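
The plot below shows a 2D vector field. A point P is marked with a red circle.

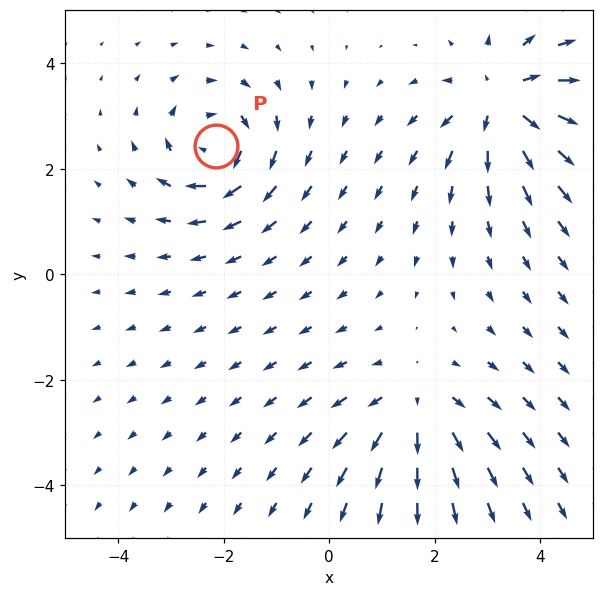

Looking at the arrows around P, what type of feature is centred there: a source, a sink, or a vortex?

vortex

At P (-2.2, 2.4) the arrows circulate clockwise. Divergence ≈0, curl about -4 — near-zero divergence with nonzero curl is a vortex.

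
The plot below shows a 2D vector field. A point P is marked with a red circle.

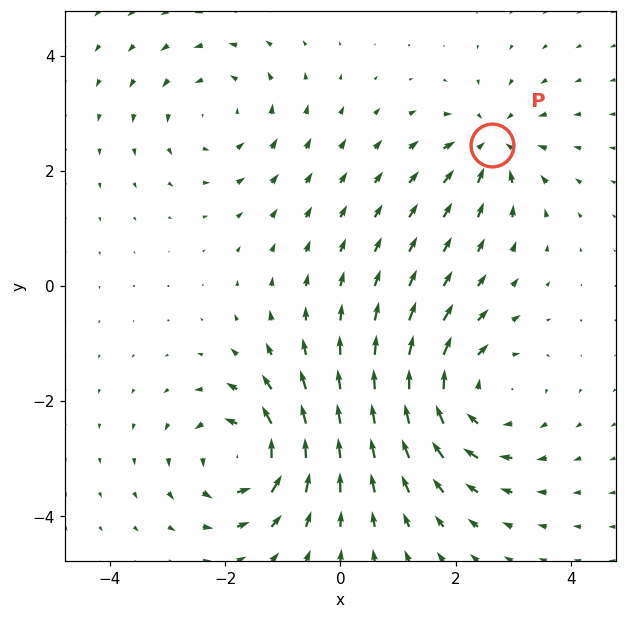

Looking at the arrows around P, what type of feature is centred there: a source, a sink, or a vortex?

At P (2.6, 2.4) the arrows converge inward. Divergence about -4, curl ≈0 — negative divergence with near-zero curl is a sink.

sink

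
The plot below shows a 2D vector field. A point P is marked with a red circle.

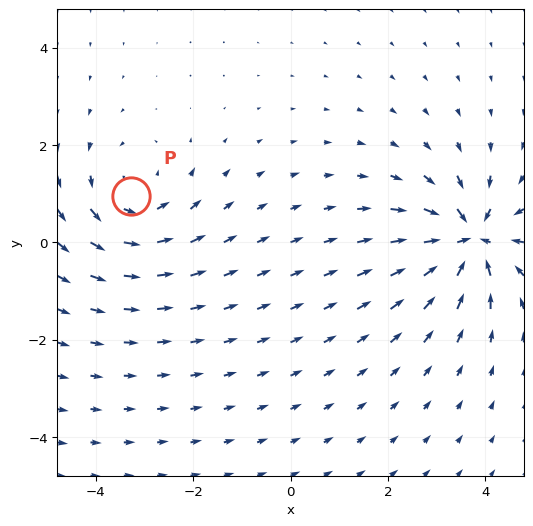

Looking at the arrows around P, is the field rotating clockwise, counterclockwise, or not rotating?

Near P at (-3.3, 1.0) the arrows circulate counterclockwise. The curl (z-component) there is about +3; positive curl means counterclockwise rotation.

counterclockwise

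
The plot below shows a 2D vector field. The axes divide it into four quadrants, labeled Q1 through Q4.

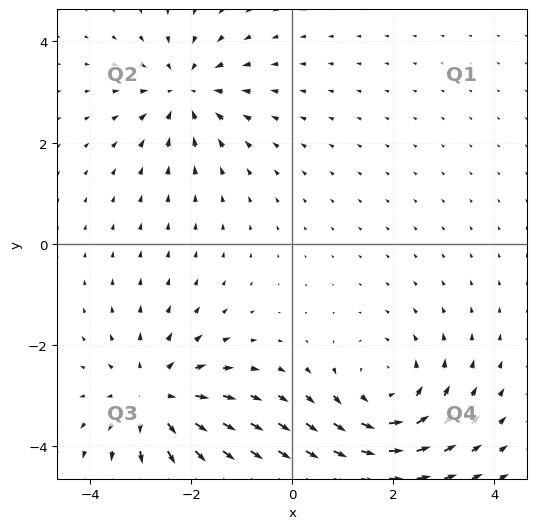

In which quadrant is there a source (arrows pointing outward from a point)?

Q3

The source sits at approximately (-2.7, -3.1), which lies in quadrant Q3. The divergence there is about +4, positive as expected for a source.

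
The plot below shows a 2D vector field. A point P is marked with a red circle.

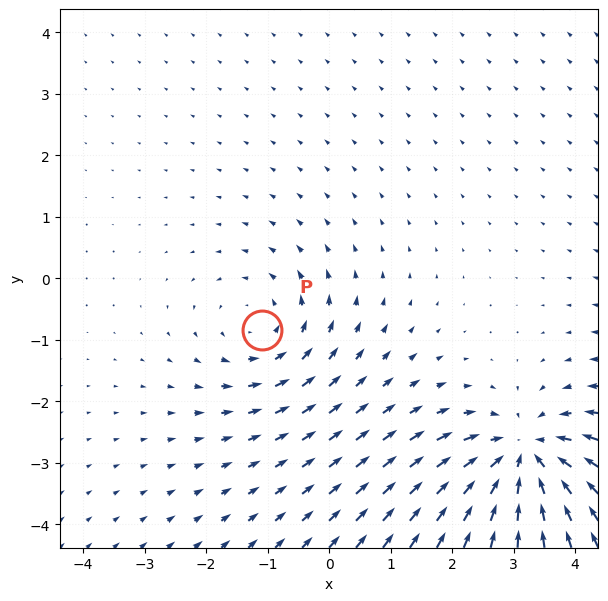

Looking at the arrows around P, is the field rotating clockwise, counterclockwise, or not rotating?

counterclockwise

Near P at (-1.1, -0.8) the arrows circulate counterclockwise. The curl (z-component) there is about +3; positive curl means counterclockwise rotation.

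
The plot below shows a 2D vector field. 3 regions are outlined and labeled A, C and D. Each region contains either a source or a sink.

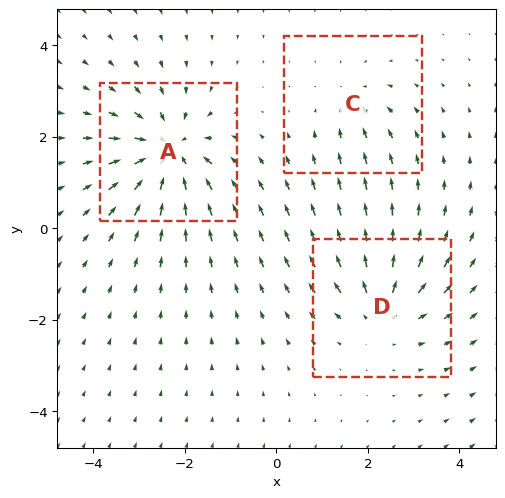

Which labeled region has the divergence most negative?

A

Divergence at each region's feature centre — A: about -5, C: about -2, D: about +3. Region A is most negative.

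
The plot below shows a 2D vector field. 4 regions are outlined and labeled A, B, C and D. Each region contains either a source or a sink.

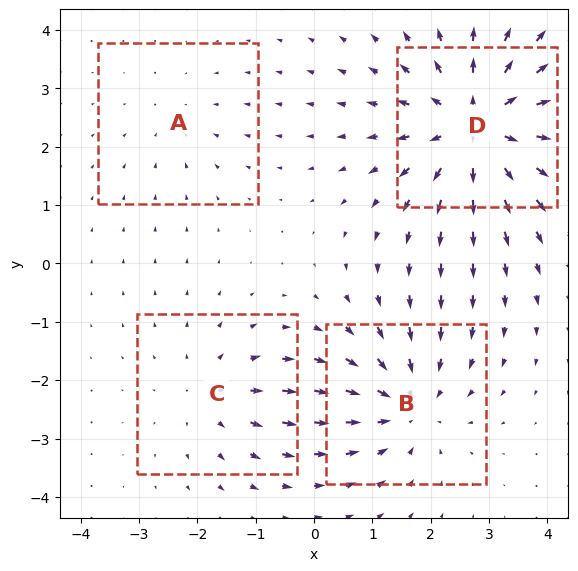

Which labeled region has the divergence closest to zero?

A

Divergence at each region's feature centre — A: about -2, B: about -5, C: about +3, D: about +6. Region A is closest to zero.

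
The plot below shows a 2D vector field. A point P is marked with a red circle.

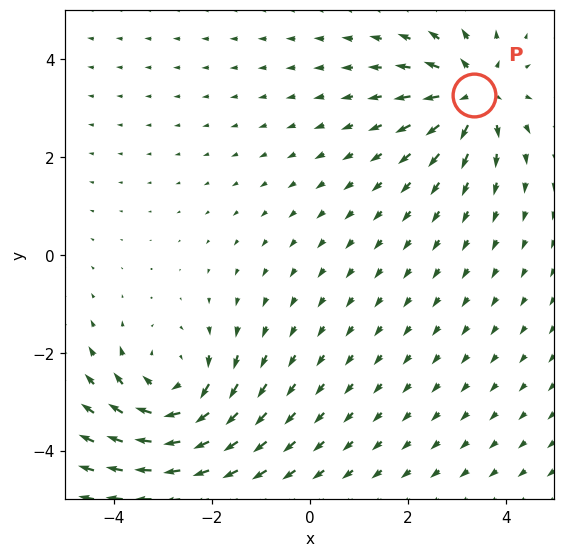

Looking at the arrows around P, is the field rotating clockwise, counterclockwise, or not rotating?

not rotating

Near P at (3.4, 3.3) the arrows show no circulation. The curl there is ≈0.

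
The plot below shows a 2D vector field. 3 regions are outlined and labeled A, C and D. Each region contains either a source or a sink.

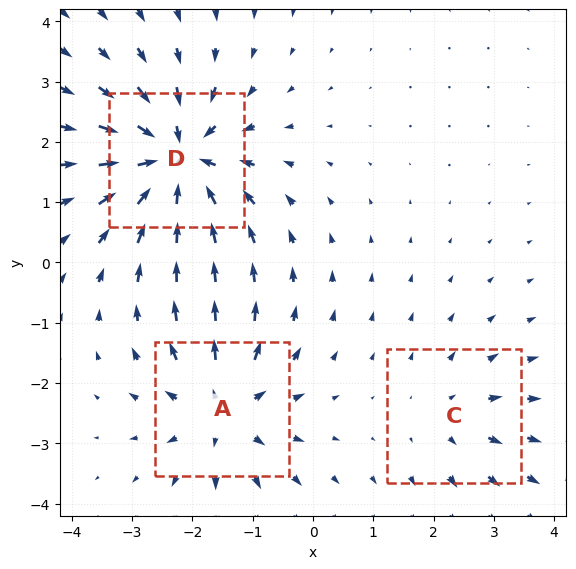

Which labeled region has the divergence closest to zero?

Divergence at each region's feature centre — A: about +4, C: about +2, D: about -6. Region C is closest to zero.

C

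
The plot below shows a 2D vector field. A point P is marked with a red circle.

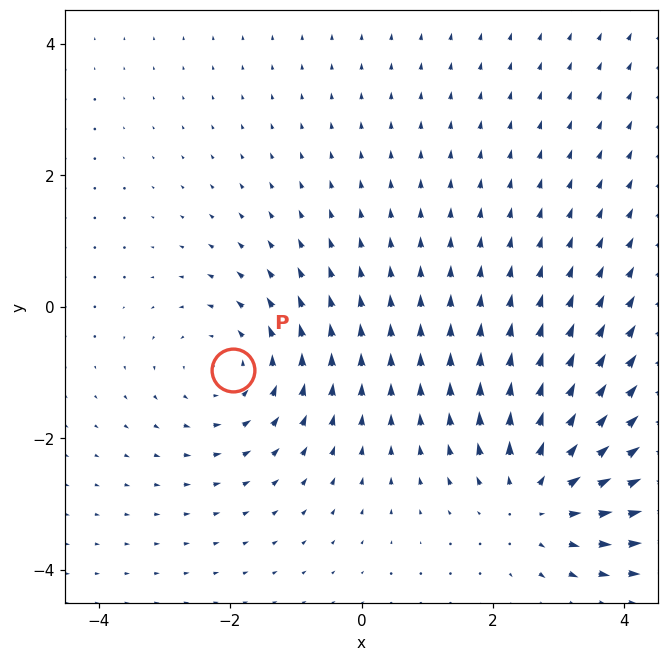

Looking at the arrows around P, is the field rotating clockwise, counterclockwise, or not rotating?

counterclockwise

Near P at (-2.0, -1.0) the arrows circulate counterclockwise. The curl (z-component) there is about +3; positive curl means counterclockwise rotation.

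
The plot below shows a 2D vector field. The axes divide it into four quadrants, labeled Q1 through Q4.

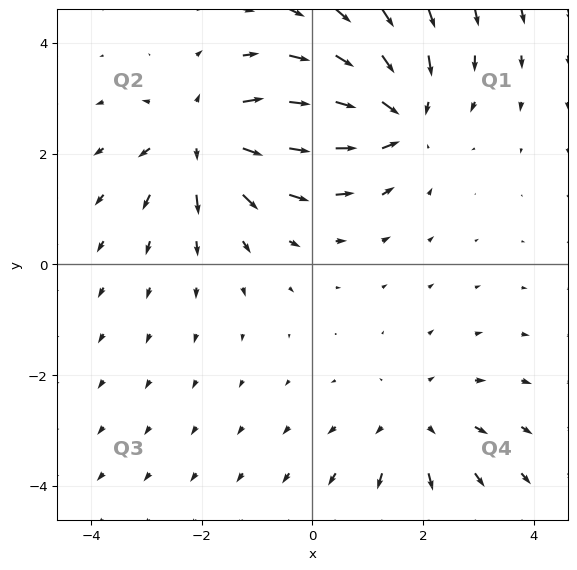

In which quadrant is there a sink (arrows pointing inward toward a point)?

The sink sits at approximately (1.5, 2.7), which lies in quadrant Q1. The divergence there is about -4, negative as expected for a sink.

Q1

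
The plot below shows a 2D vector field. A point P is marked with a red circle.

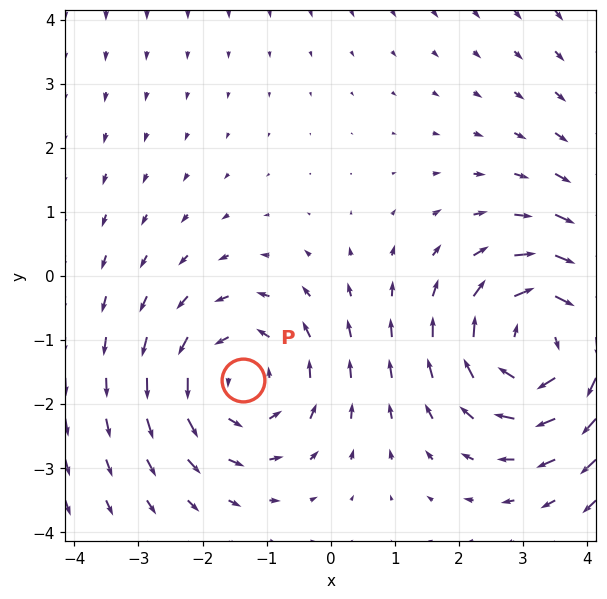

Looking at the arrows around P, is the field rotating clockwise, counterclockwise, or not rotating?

Near P at (-1.4, -1.6) the arrows circulate counterclockwise. The curl (z-component) there is about +3; positive curl means counterclockwise rotation.

counterclockwise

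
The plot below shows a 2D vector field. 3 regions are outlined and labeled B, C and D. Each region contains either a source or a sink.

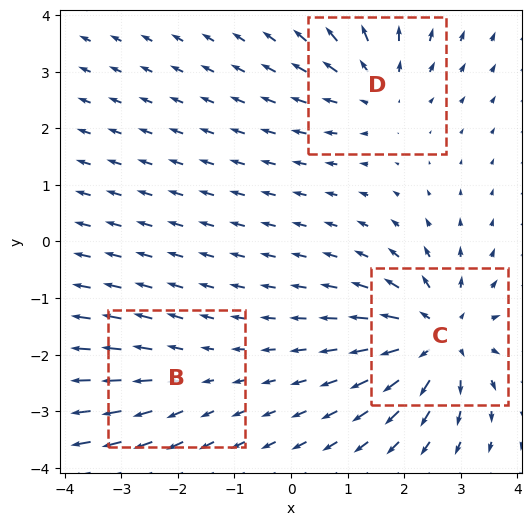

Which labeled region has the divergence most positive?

C

Divergence at each region's feature centre — B: about +2, C: about +5, D: about +3. Region C is most positive.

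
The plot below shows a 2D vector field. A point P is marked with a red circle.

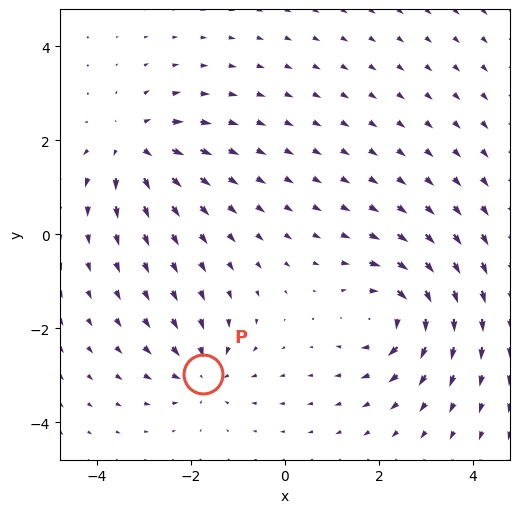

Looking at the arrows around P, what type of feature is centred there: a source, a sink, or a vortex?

sink

At P (-1.7, -3.0) the arrows converge inward. Divergence about -4, curl ≈0 — negative divergence with near-zero curl is a sink.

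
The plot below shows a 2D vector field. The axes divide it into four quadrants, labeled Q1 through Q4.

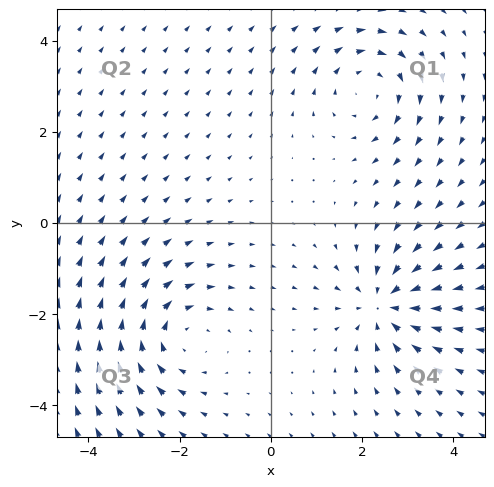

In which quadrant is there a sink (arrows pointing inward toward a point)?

The sink sits at approximately (2.5, -1.8), which lies in quadrant Q4. The divergence there is about -4, negative as expected for a sink.

Q4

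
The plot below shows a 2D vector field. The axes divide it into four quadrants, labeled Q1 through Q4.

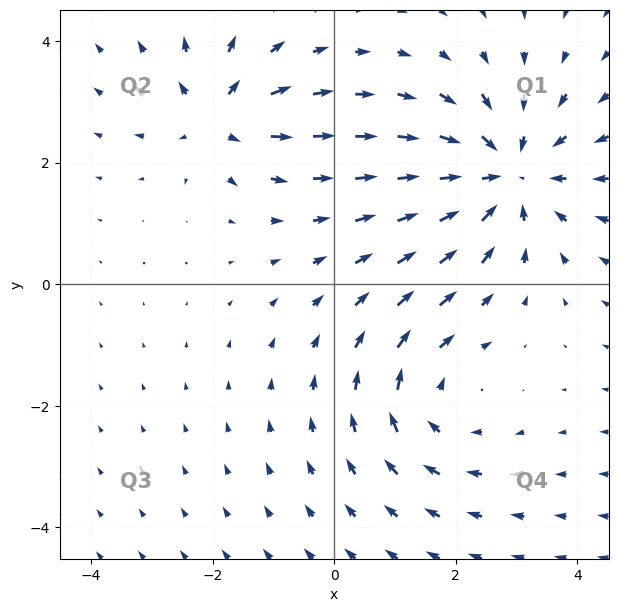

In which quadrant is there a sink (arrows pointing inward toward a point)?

Q1

The sink sits at approximately (2.8, 1.8), which lies in quadrant Q1. The divergence there is about -4, negative as expected for a sink.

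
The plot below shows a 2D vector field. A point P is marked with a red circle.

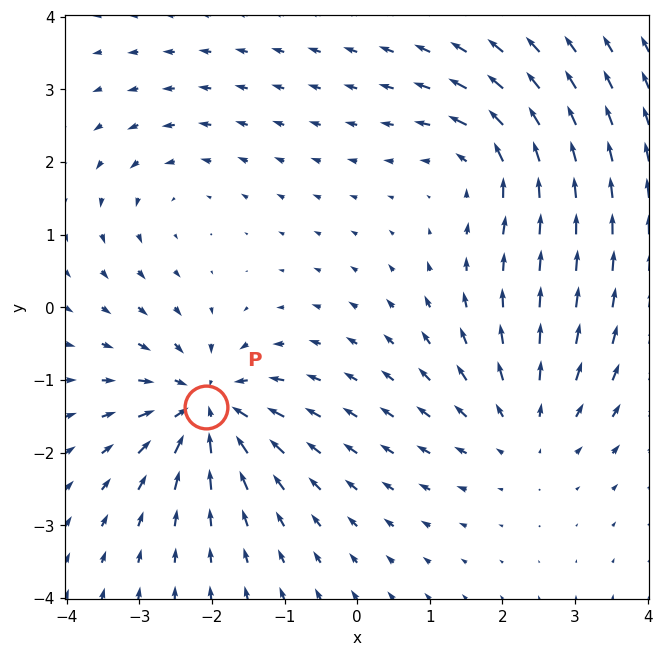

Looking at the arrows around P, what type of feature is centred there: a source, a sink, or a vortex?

At P (-2.1, -1.4) the arrows converge inward. Divergence about -6, curl ≈0 — negative divergence with near-zero curl is a sink.

sink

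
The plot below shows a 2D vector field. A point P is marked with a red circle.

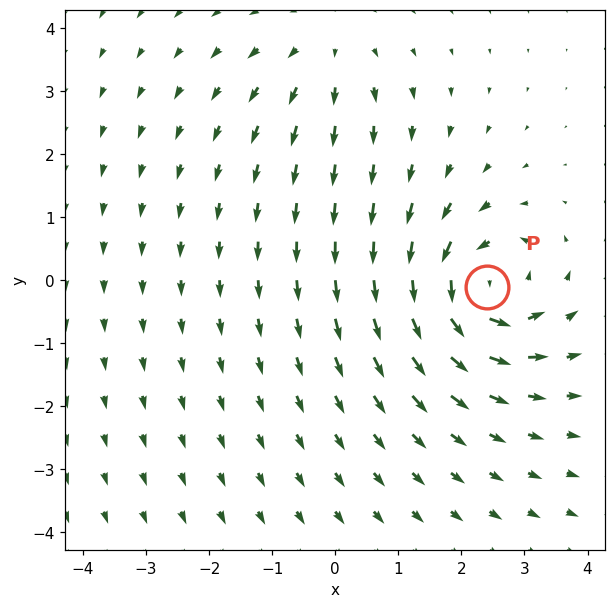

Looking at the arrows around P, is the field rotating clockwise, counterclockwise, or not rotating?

Near P at (2.4, -0.1) the arrows circulate counterclockwise. The curl (z-component) there is about +6; positive curl means counterclockwise rotation.

counterclockwise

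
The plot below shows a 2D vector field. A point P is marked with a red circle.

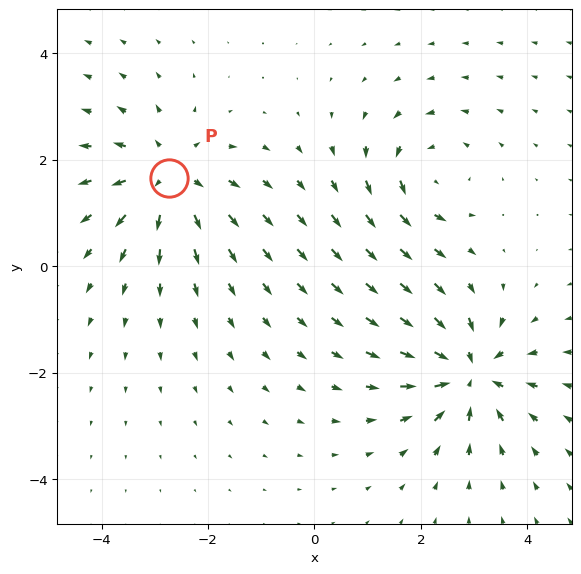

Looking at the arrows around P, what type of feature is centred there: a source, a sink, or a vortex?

source

At P (-2.7, 1.7) the arrows spread outward. Divergence about +5, curl ≈0 — positive divergence with near-zero curl is a source.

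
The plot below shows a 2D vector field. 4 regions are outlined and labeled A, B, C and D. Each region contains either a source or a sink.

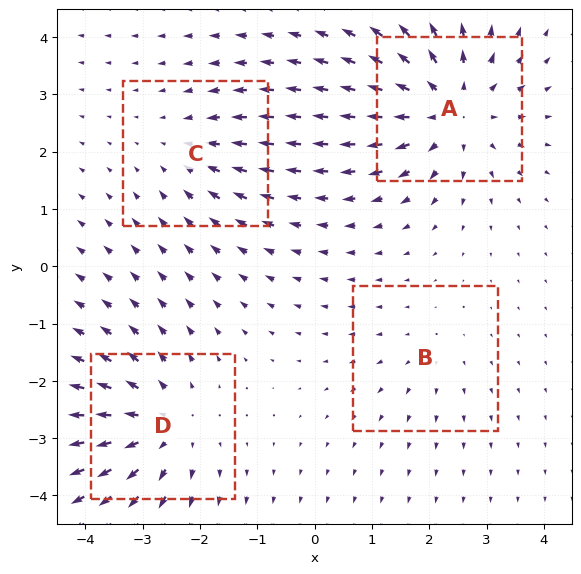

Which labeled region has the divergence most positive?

Divergence at each region's feature centre — A: about +6, B: about +2, C: about -3, D: about +5. Region A is most positive.

A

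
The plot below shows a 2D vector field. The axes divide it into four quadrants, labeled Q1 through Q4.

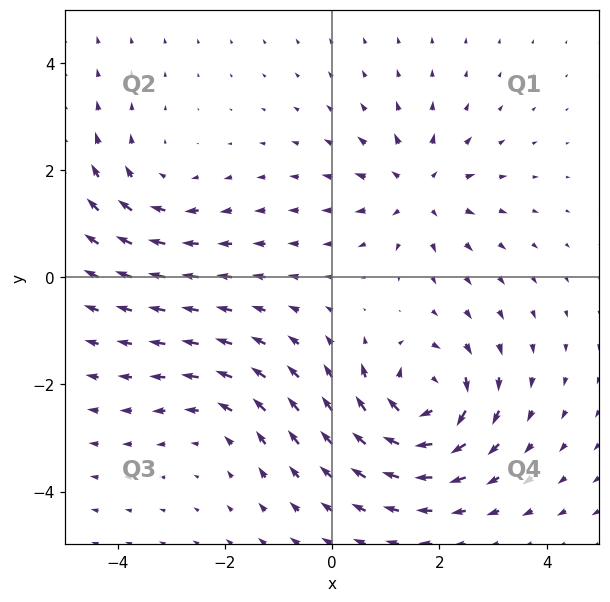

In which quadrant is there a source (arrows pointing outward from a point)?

The source sits at approximately (1.6, 1.6), which lies in quadrant Q1. The divergence there is about +4, positive as expected for a source.

Q1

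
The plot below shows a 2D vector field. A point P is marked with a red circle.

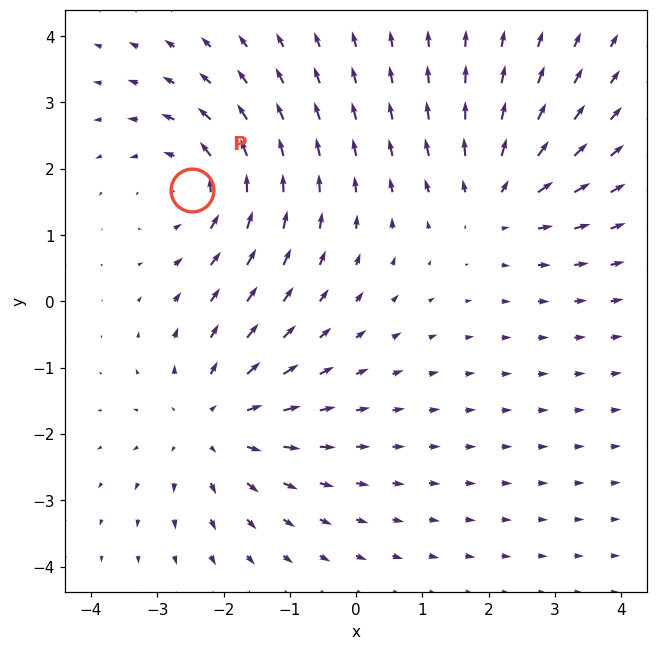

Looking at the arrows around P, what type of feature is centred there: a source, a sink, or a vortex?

vortex

At P (-2.5, 1.7) the arrows circulate counterclockwise. Divergence ≈0, curl about +3 — near-zero divergence with nonzero curl is a vortex.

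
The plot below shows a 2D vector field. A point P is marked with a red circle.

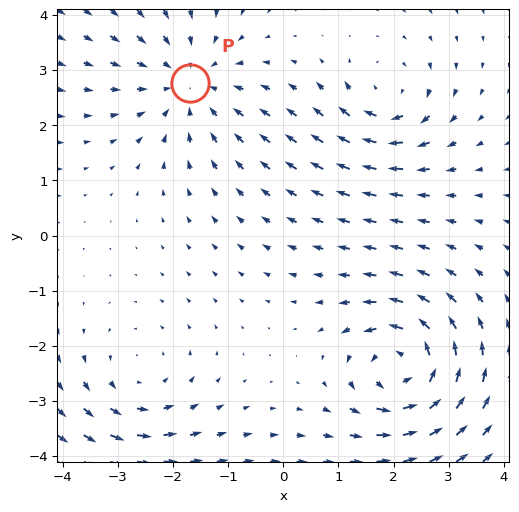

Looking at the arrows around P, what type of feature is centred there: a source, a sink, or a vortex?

sink

At P (-1.7, 2.8) the arrows converge inward. Divergence about -3, curl ≈0 — negative divergence with near-zero curl is a sink.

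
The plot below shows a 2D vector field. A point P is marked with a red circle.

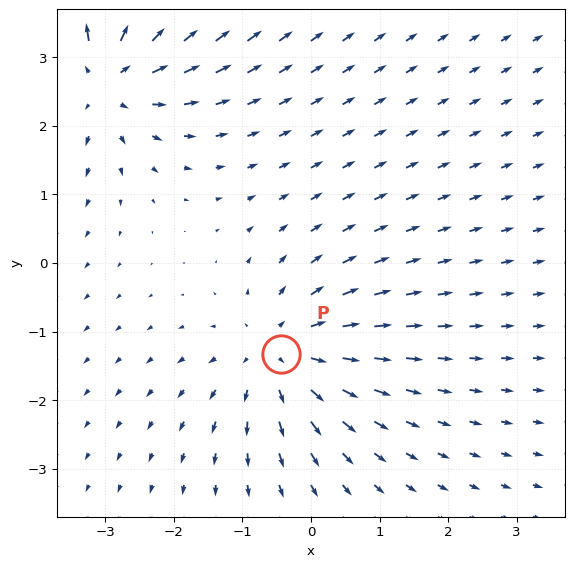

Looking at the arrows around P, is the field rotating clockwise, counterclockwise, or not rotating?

Near P at (-0.4, -1.3) the arrows show no circulation. The curl there is ≈0.

not rotating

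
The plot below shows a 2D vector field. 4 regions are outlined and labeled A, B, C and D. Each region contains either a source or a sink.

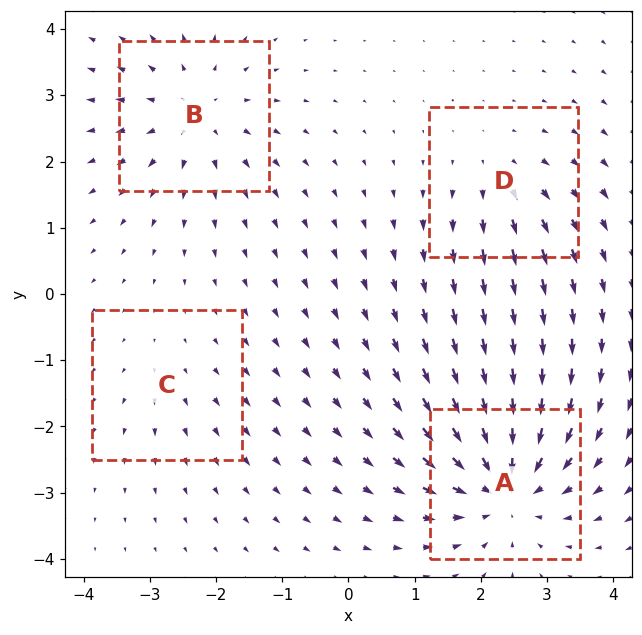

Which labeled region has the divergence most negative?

Divergence at each region's feature centre — A: about -7, B: about +5, C: about +2, D: about +3. Region A is most negative.

A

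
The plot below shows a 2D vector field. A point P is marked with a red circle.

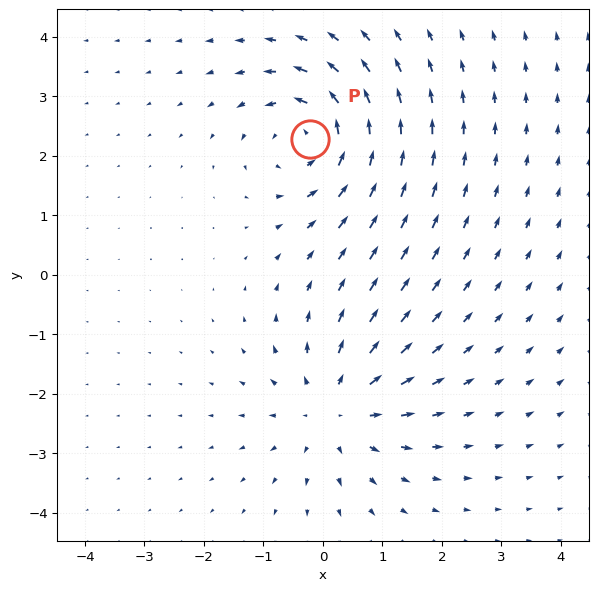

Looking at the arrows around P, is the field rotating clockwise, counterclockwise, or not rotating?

Near P at (-0.2, 2.3) the arrows circulate counterclockwise. The curl (z-component) there is about +5; positive curl means counterclockwise rotation.

counterclockwise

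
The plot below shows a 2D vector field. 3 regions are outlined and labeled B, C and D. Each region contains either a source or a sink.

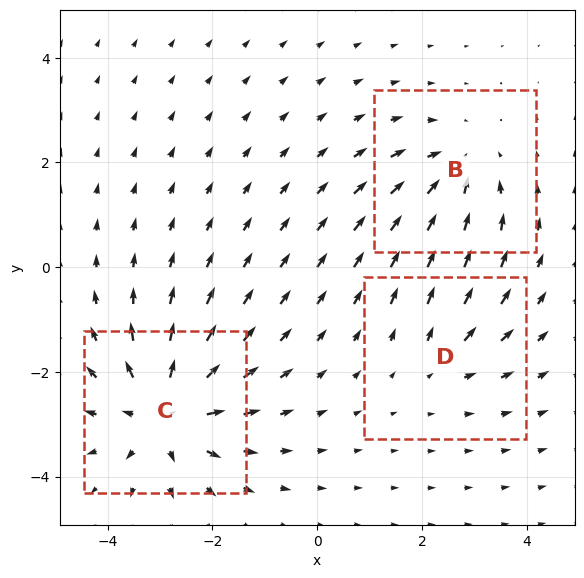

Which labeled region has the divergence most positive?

Divergence at each region's feature centre — B: about -3, C: about +4, D: about +2. Region C is most positive.

C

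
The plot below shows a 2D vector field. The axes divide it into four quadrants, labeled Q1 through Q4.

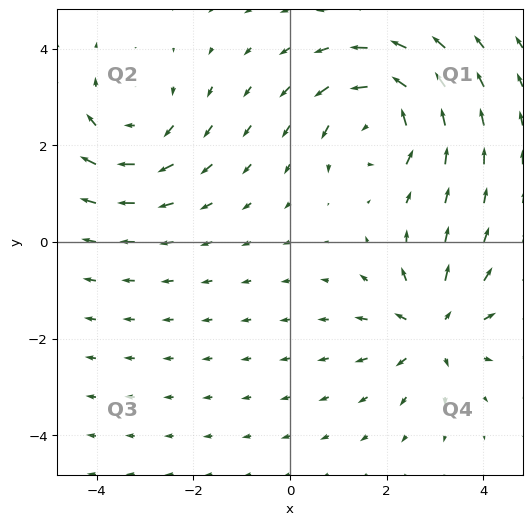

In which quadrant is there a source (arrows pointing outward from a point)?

Q4

The source sits at approximately (3.0, -1.8), which lies in quadrant Q4. The divergence there is about +4, positive as expected for a source.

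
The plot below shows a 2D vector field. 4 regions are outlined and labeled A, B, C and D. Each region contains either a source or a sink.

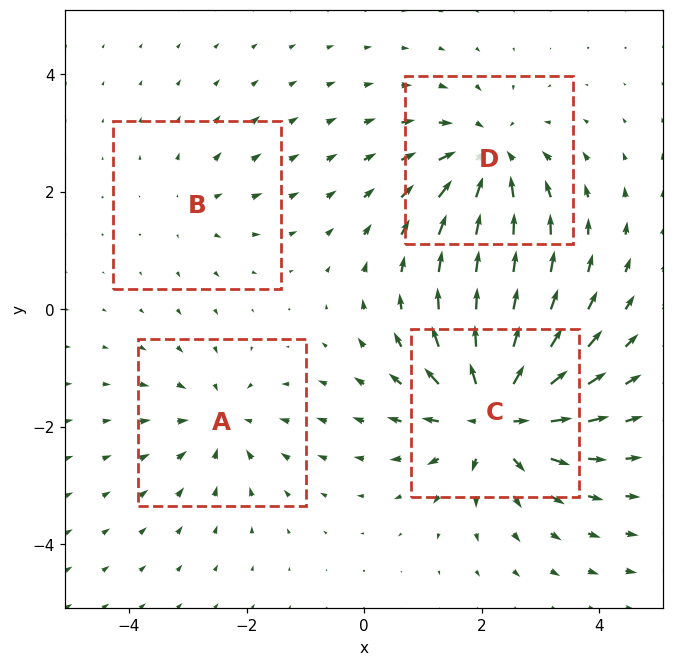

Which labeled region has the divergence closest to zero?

B

Divergence at each region's feature centre — A: about -4, B: about +2, C: about +8, D: about -5. Region B is closest to zero.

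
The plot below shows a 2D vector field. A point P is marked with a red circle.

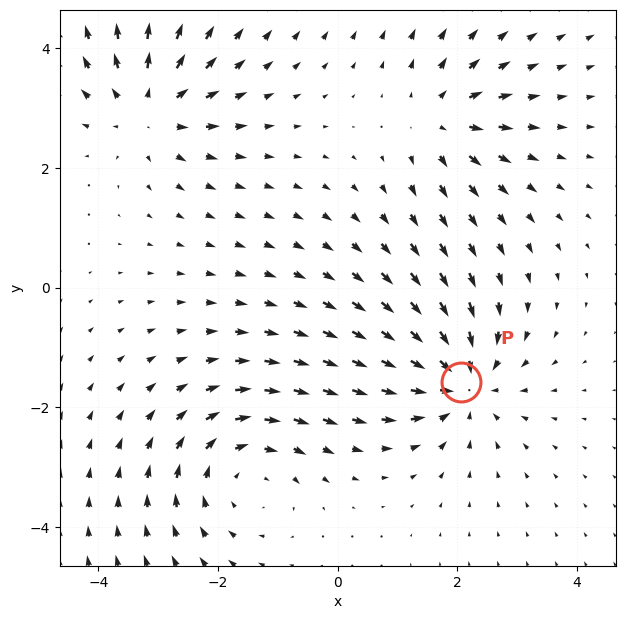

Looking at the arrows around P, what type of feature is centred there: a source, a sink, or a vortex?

sink

At P (2.1, -1.6) the arrows converge inward. Divergence about -6, curl ≈0 — negative divergence with near-zero curl is a sink.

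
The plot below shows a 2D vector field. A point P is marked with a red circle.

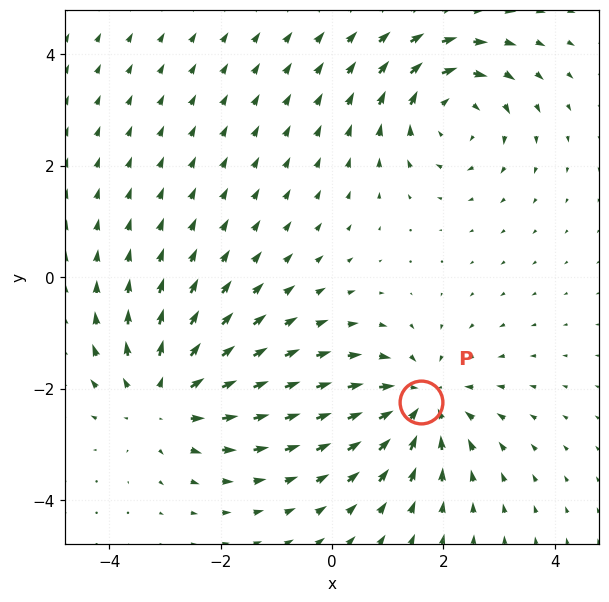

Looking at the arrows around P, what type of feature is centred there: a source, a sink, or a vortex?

At P (1.6, -2.2) the arrows converge inward. Divergence about -3, curl ≈0 — negative divergence with near-zero curl is a sink.

sink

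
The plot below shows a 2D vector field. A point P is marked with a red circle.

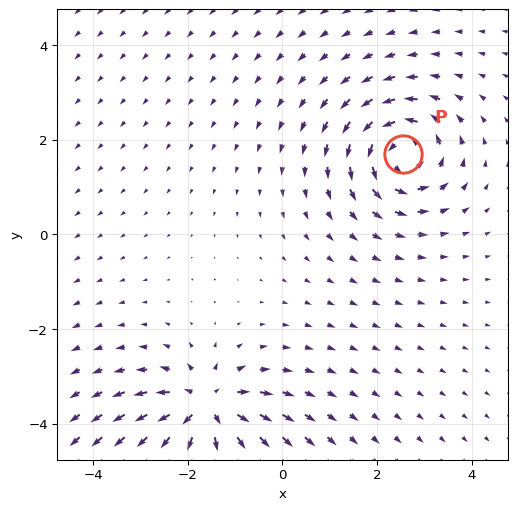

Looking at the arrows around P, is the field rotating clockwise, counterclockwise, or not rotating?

Near P at (2.5, 1.7) the arrows circulate counterclockwise. The curl (z-component) there is about +5; positive curl means counterclockwise rotation.

counterclockwise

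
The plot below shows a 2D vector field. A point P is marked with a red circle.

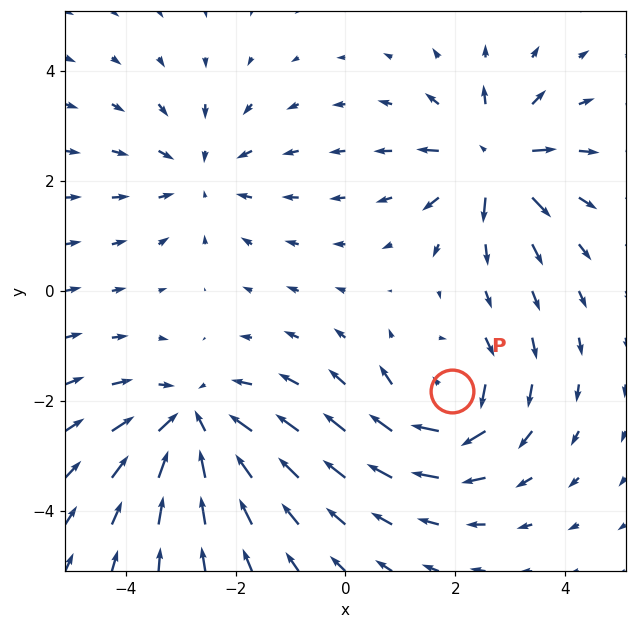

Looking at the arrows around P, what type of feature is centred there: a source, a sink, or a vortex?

vortex

At P (1.9, -1.8) the arrows circulate clockwise. Divergence ≈0, curl about -5 — near-zero divergence with nonzero curl is a vortex.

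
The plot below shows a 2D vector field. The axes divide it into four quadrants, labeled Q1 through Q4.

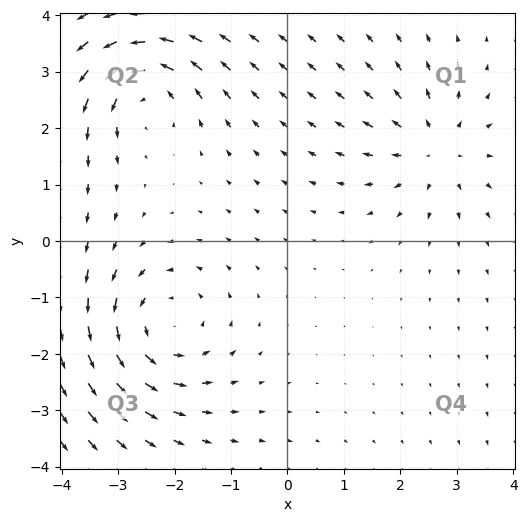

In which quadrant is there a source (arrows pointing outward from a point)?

The source sits at approximately (2.6, 1.6), which lies in quadrant Q1. The divergence there is about +4, positive as expected for a source.

Q1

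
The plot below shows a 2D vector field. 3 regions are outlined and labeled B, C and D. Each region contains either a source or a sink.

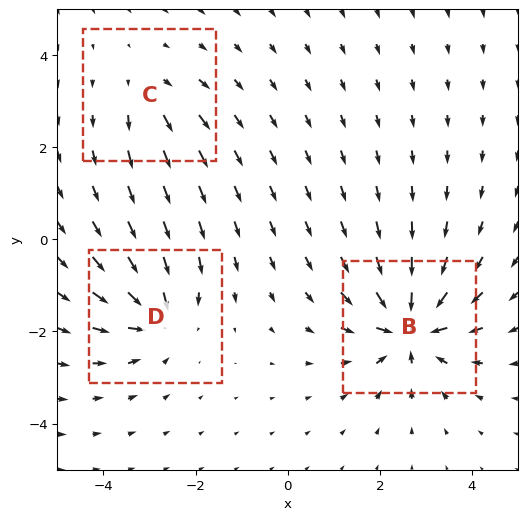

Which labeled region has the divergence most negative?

B

Divergence at each region's feature centre — B: about -6, C: about +2, D: about -4. Region B is most negative.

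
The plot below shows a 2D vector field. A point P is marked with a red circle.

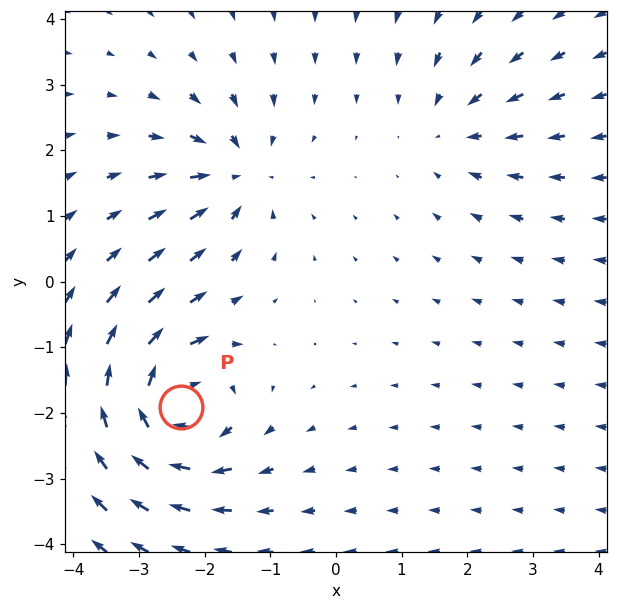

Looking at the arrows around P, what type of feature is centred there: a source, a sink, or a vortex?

vortex

At P (-2.4, -1.9) the arrows circulate clockwise. Divergence ≈0, curl about -6 — near-zero divergence with nonzero curl is a vortex.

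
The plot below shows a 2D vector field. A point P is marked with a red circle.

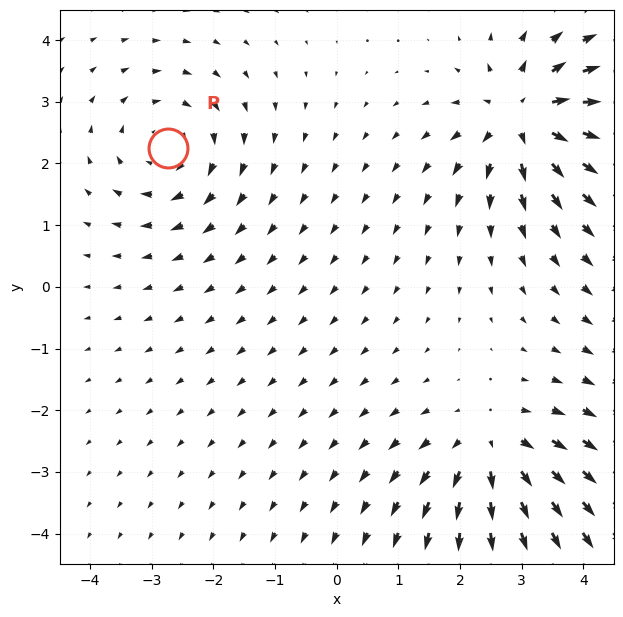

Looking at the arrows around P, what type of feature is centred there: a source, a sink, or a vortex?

At P (-2.7, 2.3) the arrows circulate clockwise. Divergence ≈0, curl about -4 — near-zero divergence with nonzero curl is a vortex.

vortex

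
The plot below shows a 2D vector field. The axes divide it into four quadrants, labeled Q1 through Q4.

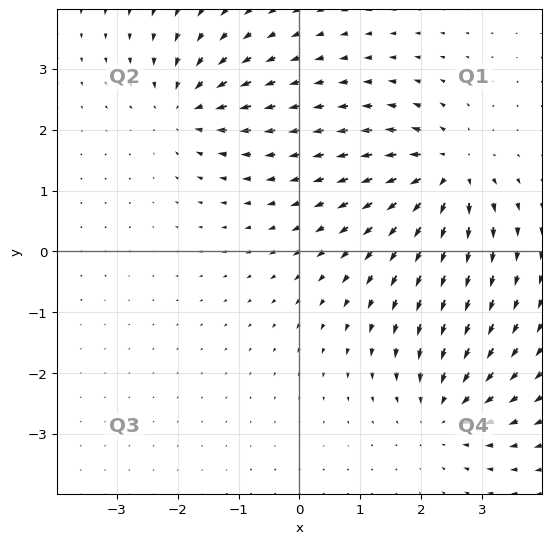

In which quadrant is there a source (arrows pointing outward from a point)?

The source sits at approximately (2.4, 1.3), which lies in quadrant Q1. The divergence there is about +5, positive as expected for a source.

Q1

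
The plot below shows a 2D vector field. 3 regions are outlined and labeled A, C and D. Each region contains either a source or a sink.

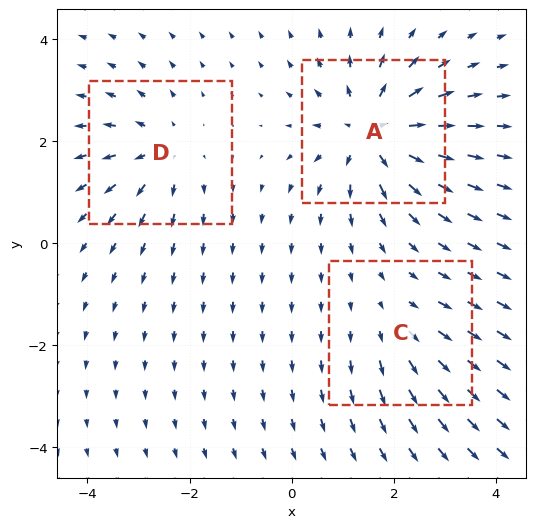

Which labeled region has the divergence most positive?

Divergence at each region's feature centre — A: about +6, C: about +2, D: about +3. Region A is most positive.

A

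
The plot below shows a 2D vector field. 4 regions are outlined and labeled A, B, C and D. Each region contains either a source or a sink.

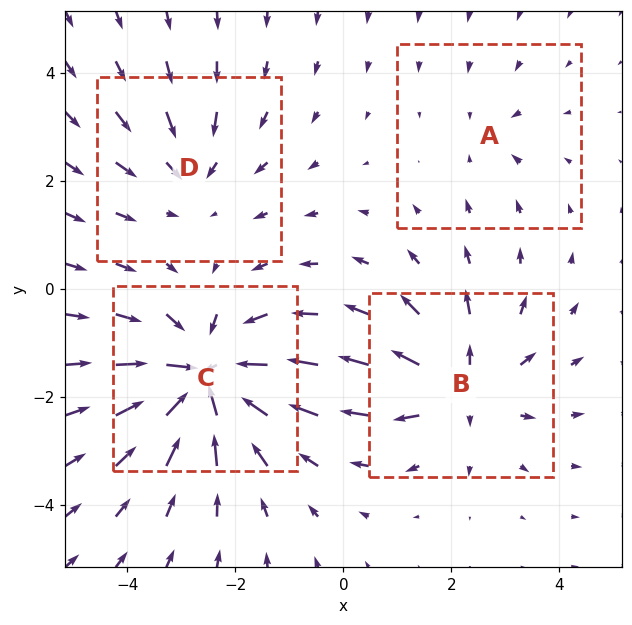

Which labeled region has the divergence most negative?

C

Divergence at each region's feature centre — A: about -2, B: about +5, C: about -8, D: about -3. Region C is most negative.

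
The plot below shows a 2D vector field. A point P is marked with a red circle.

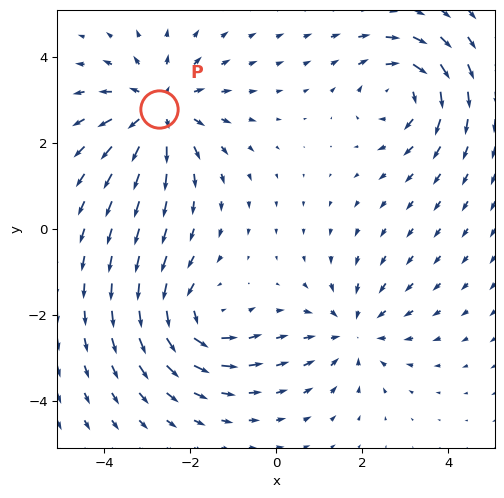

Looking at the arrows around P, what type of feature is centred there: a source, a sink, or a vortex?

source

At P (-2.7, 2.8) the arrows spread outward. Divergence about +5, curl ≈0 — positive divergence with near-zero curl is a source.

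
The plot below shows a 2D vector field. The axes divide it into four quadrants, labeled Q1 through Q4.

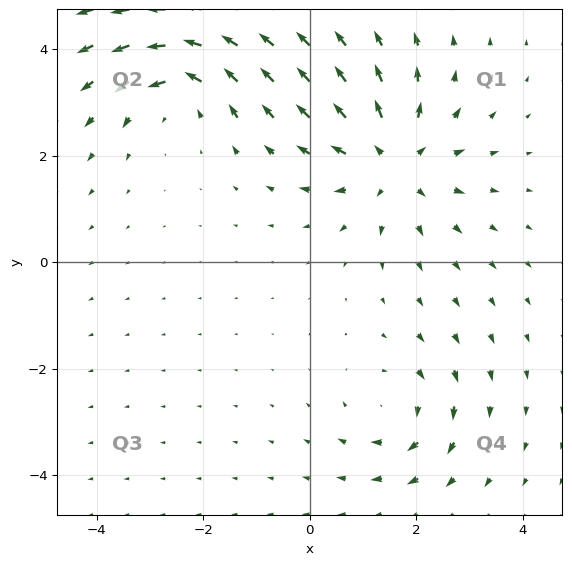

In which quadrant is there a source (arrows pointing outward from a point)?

Q1

The source sits at approximately (1.6, 1.9), which lies in quadrant Q1. The divergence there is about +4, positive as expected for a source.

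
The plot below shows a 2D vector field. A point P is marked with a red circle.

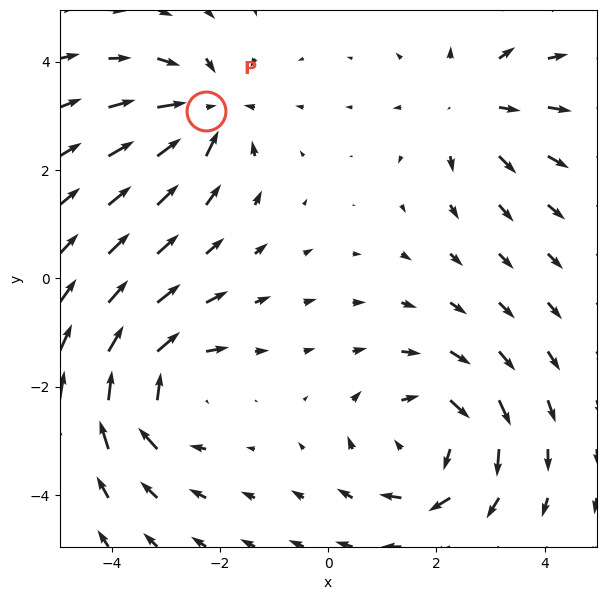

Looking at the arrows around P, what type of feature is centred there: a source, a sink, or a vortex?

At P (-2.3, 3.1) the arrows converge inward. Divergence about -5, curl ≈0 — negative divergence with near-zero curl is a sink.

sink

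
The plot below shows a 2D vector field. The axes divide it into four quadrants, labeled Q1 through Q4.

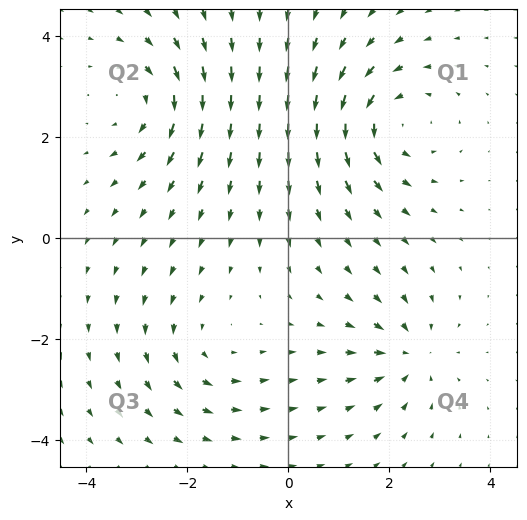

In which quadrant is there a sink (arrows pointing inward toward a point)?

The sink sits at approximately (2.4, -2.3), which lies in quadrant Q4. The divergence there is about -4, negative as expected for a sink.

Q4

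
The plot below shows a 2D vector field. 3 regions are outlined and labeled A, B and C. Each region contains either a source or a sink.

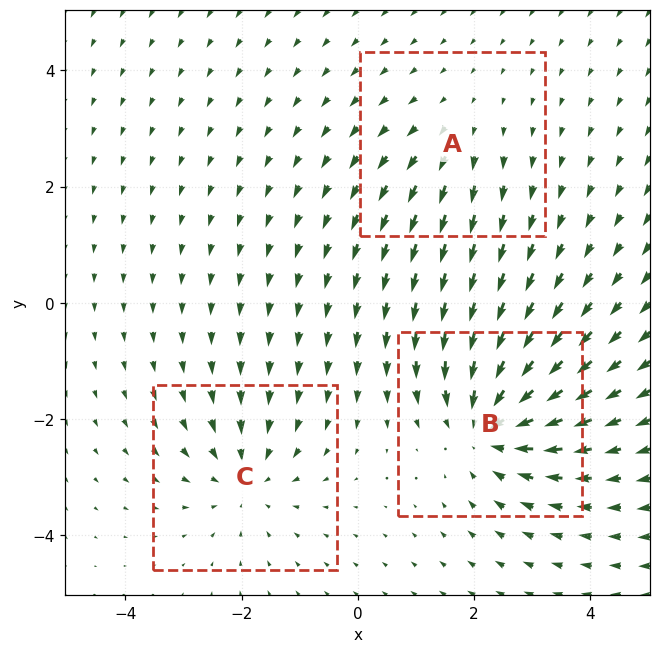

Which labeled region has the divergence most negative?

Divergence at each region's feature centre — A: about +2, B: about -5, C: about -3. Region B is most negative.

B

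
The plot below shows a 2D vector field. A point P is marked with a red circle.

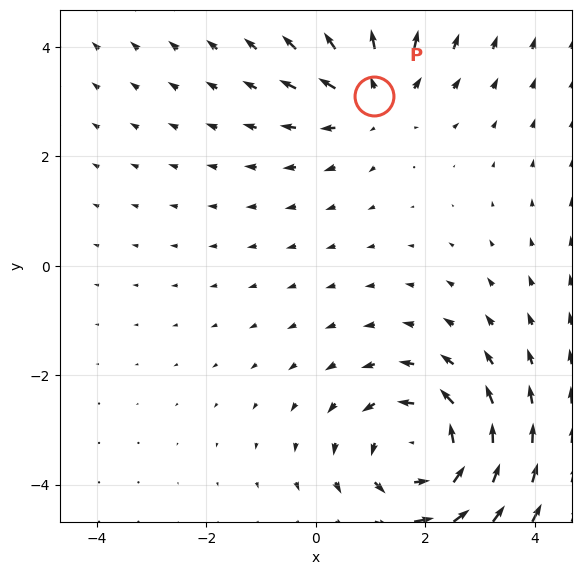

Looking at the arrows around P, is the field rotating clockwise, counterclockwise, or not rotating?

not rotating

Near P at (1.1, 3.1) the arrows show no circulation. The curl there is ≈0.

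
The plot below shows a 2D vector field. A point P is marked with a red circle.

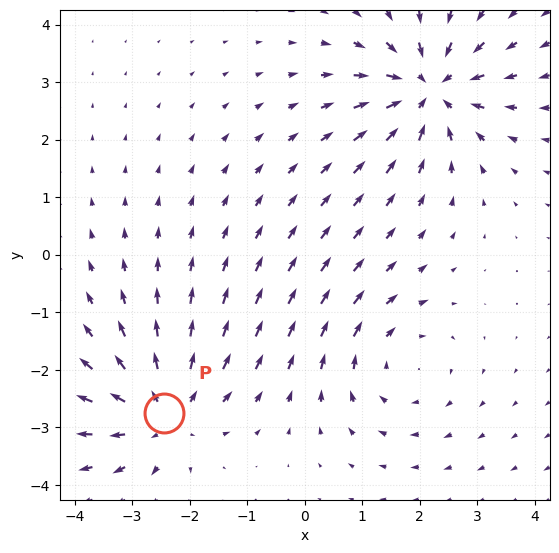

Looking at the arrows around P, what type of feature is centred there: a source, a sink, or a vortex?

source

At P (-2.4, -2.7) the arrows spread outward. Divergence about +4, curl ≈0 — positive divergence with near-zero curl is a source.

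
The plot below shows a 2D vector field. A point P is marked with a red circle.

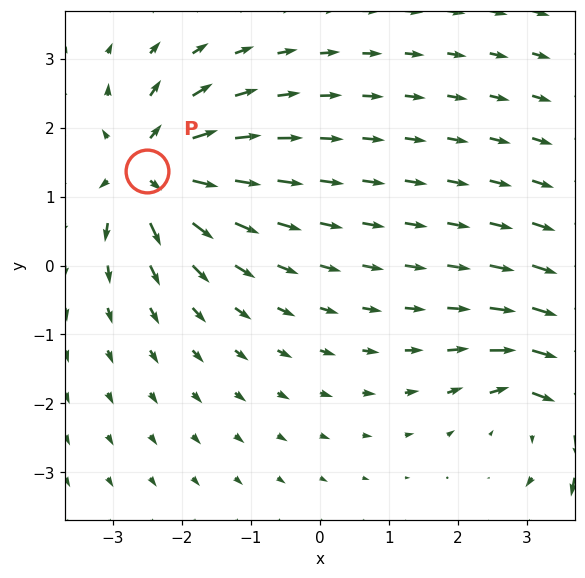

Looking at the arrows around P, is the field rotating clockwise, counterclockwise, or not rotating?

not rotating

Near P at (-2.5, 1.4) the arrows show no circulation. The curl there is ≈0.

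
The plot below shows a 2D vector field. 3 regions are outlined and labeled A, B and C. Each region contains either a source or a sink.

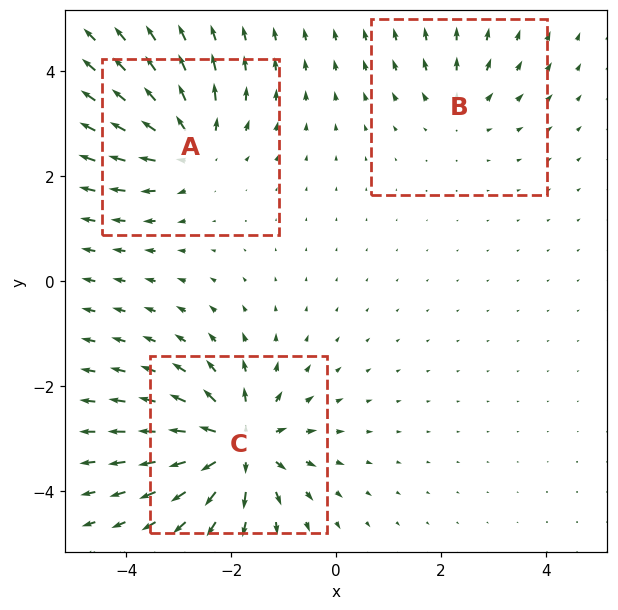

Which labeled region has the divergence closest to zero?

B

Divergence at each region's feature centre — A: about +4, B: about +2, C: about +6. Region B is closest to zero.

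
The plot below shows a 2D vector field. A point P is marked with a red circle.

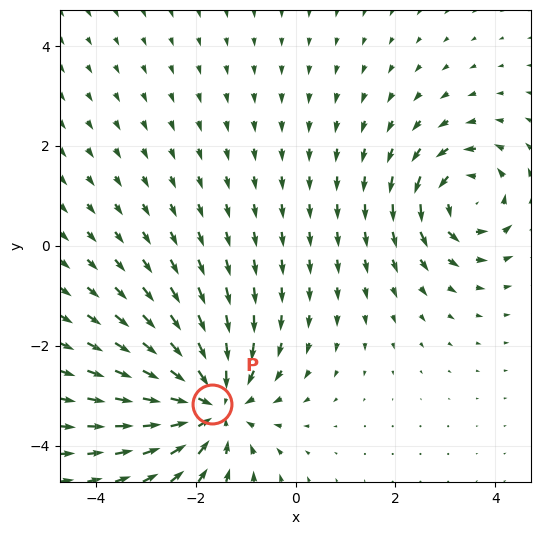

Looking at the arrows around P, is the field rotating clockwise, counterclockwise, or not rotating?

not rotating

Near P at (-1.7, -3.2) the arrows show no circulation. The curl there is ≈0.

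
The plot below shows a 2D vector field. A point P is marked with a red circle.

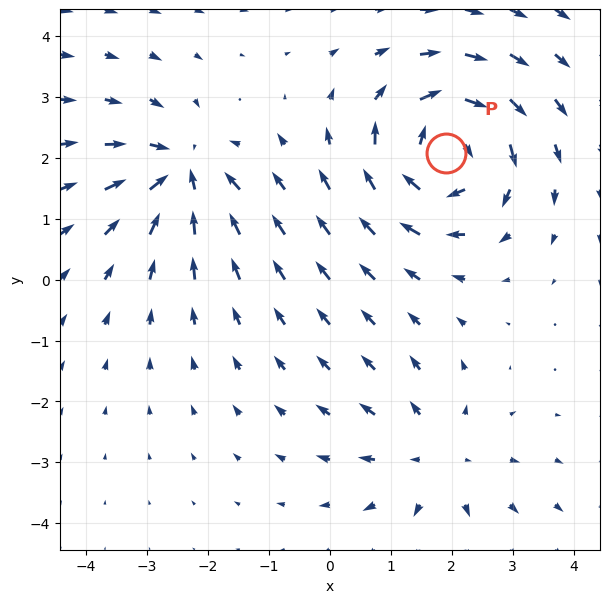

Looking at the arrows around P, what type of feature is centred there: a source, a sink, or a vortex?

vortex

At P (1.9, 2.1) the arrows circulate clockwise. Divergence ≈0, curl about -5 — near-zero divergence with nonzero curl is a vortex.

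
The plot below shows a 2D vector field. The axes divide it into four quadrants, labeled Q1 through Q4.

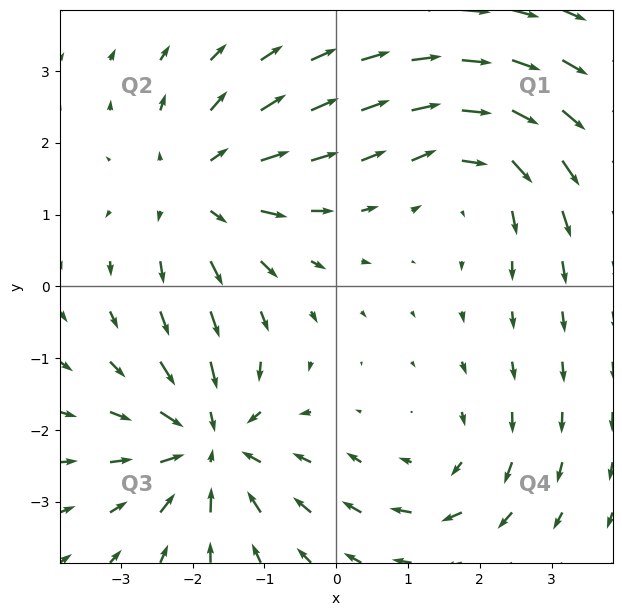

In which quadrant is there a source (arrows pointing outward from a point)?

Q2

The source sits at approximately (-1.9, 1.3), which lies in quadrant Q2. The divergence there is about +3, positive as expected for a source.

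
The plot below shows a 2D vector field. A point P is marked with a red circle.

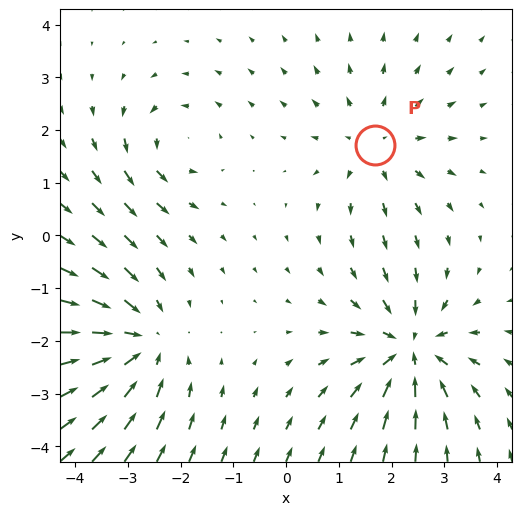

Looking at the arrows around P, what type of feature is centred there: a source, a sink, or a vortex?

source

At P (1.7, 1.7) the arrows spread outward. Divergence about +3, curl ≈0 — positive divergence with near-zero curl is a source.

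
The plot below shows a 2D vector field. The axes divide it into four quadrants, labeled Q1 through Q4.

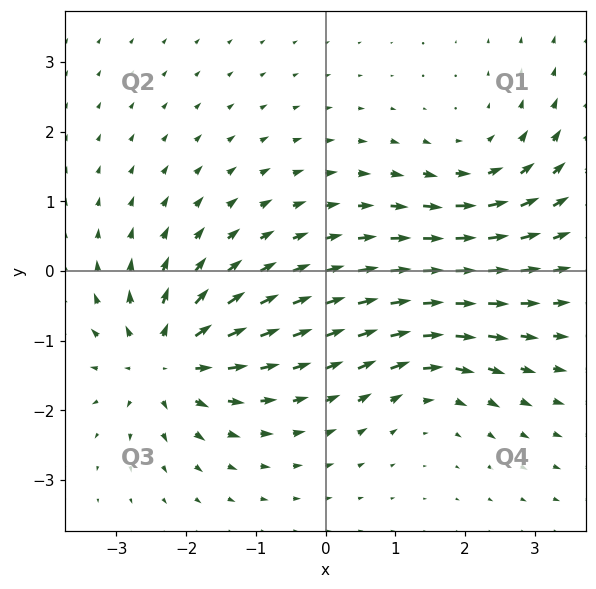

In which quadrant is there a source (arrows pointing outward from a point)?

Q3

The source sits at approximately (-2.3, -1.3), which lies in quadrant Q3. The divergence there is about +5, positive as expected for a source.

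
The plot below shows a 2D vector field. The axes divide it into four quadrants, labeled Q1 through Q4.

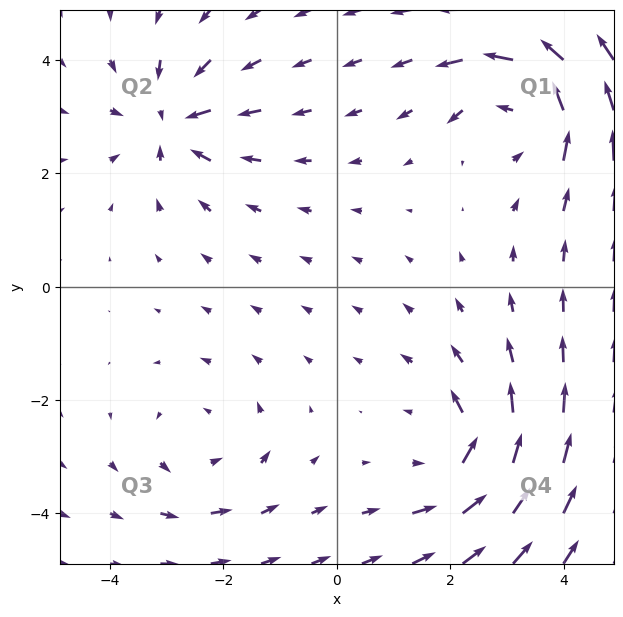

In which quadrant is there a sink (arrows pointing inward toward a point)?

The sink sits at approximately (-2.9, 2.9), which lies in quadrant Q2. The divergence there is about -5, negative as expected for a sink.

Q2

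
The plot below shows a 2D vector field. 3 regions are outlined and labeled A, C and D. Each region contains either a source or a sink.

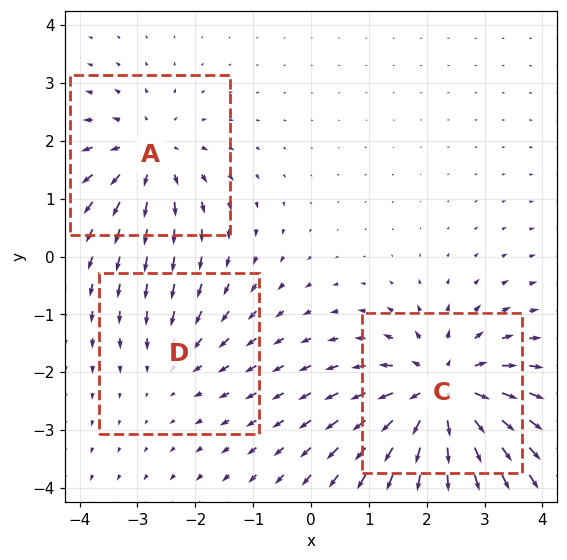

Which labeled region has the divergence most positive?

C

Divergence at each region's feature centre — A: about +3, C: about +6, D: about -2. Region C is most positive.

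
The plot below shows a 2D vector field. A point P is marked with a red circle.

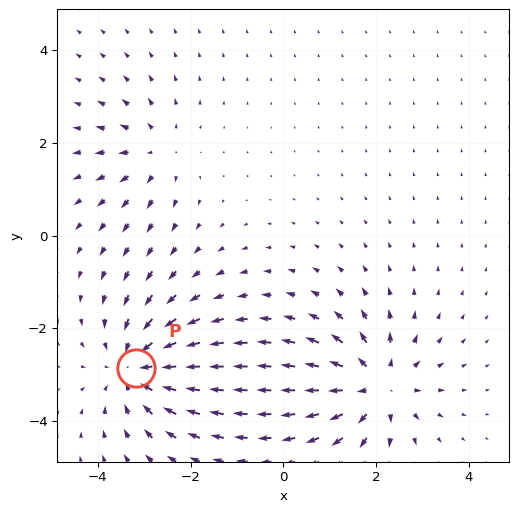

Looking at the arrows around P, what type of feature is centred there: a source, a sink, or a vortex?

At P (-3.2, -2.9) the arrows converge inward. Divergence about -4, curl ≈0 — negative divergence with near-zero curl is a sink.

sink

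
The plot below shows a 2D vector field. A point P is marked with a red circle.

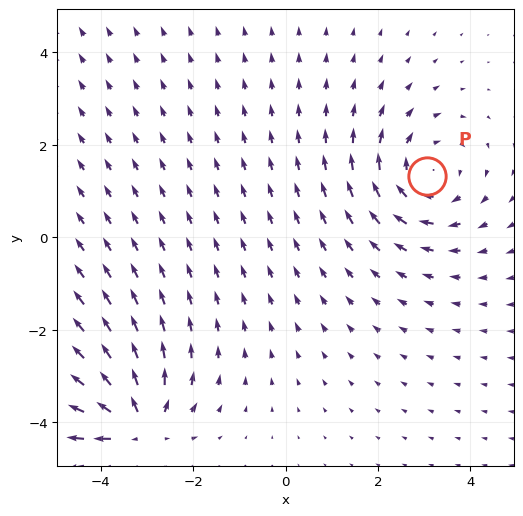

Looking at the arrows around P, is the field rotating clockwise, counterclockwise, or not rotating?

Near P at (3.1, 1.3) the arrows circulate clockwise. The curl (z-component) there is about -2; negative curl means clockwise rotation.

clockwise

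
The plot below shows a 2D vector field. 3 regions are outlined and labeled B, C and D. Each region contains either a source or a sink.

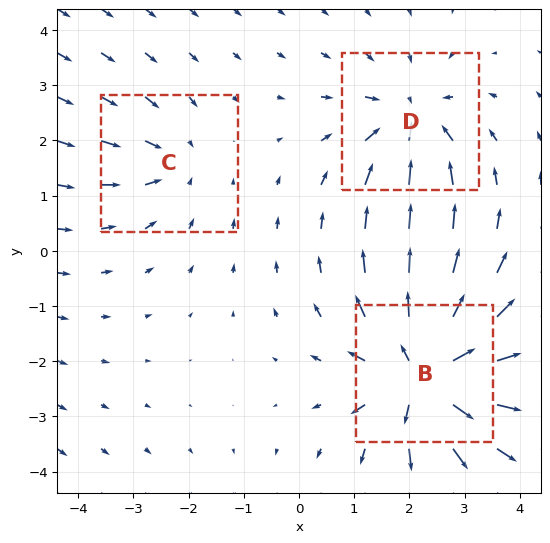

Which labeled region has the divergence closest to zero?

C

Divergence at each region's feature centre — B: about +6, C: about -2, D: about -4. Region C is closest to zero.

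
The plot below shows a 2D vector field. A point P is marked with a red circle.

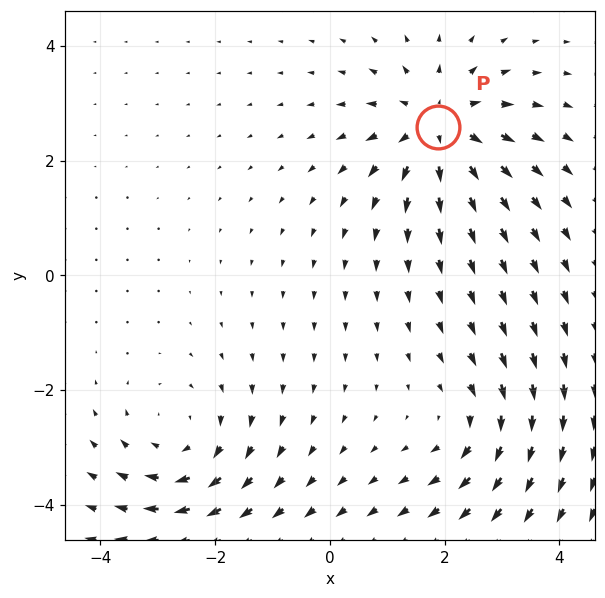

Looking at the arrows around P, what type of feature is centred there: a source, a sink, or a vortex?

source

At P (1.9, 2.6) the arrows spread outward. Divergence about +5, curl ≈0 — positive divergence with near-zero curl is a source.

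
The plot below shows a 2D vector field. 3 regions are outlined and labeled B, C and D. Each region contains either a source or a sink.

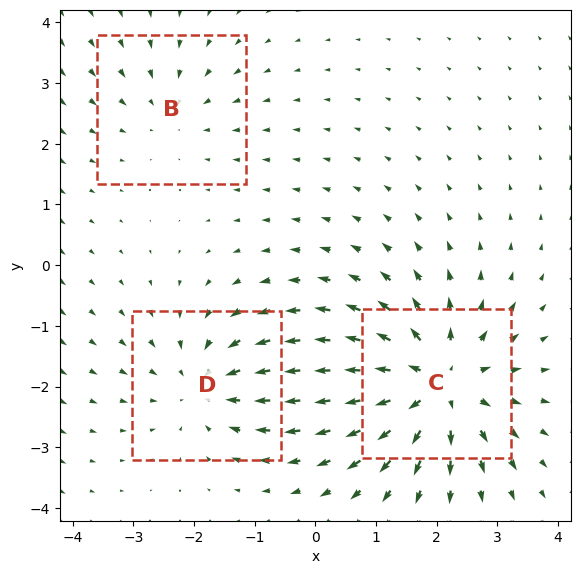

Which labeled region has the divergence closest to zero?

Divergence at each region's feature centre — B: about -2, C: about +5, D: about -3. Region B is closest to zero.

B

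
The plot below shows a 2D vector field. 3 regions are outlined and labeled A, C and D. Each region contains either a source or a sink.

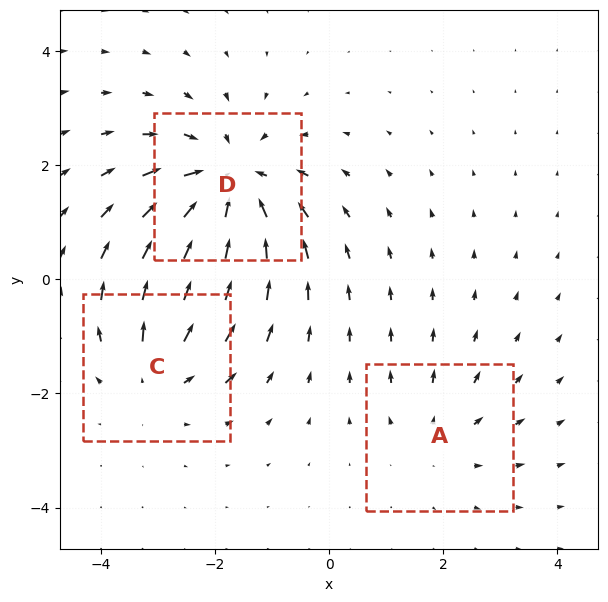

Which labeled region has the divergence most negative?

D

Divergence at each region's feature centre — A: about +2, C: about +3, D: about -4. Region D is most negative.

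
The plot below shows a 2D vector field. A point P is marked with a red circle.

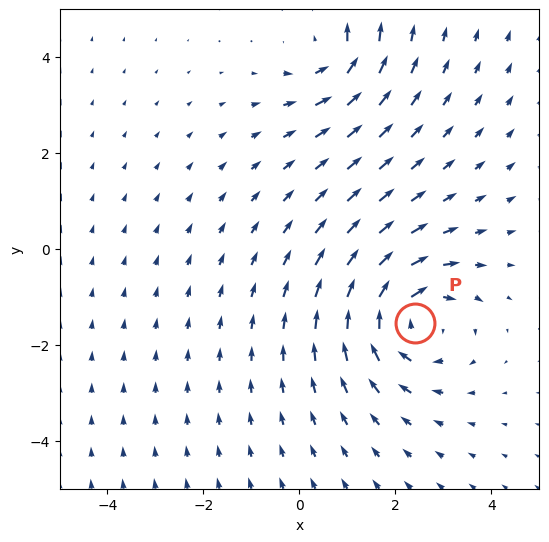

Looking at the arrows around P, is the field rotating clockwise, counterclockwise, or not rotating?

clockwise

Near P at (2.4, -1.5) the arrows circulate clockwise. The curl (z-component) there is about -5; negative curl means clockwise rotation.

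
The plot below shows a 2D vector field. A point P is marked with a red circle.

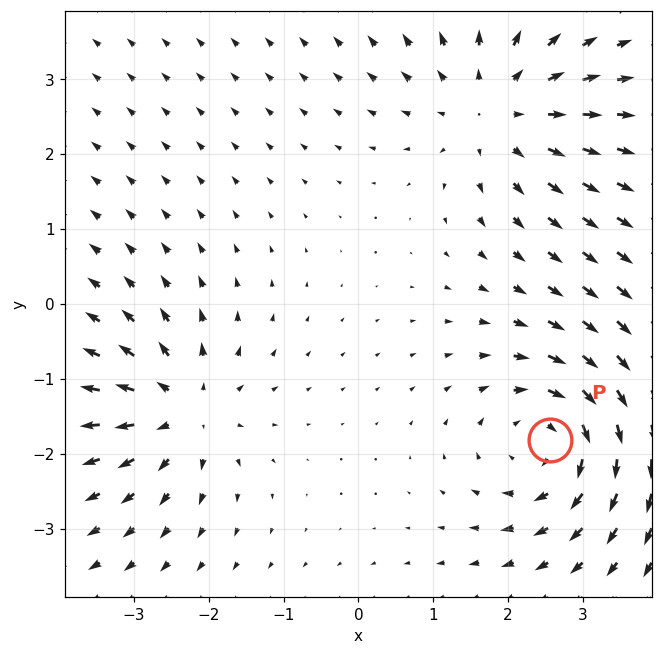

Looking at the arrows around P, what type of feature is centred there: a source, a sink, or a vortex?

At P (2.6, -1.8) the arrows circulate clockwise. Divergence ≈0, curl about -5 — near-zero divergence with nonzero curl is a vortex.

vortex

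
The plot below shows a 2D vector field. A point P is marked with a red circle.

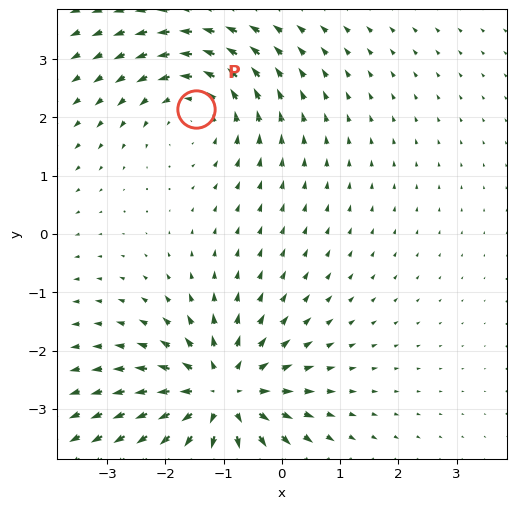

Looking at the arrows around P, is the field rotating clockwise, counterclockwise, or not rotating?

counterclockwise

Near P at (-1.5, 2.1) the arrows circulate counterclockwise. The curl (z-component) there is about +3; positive curl means counterclockwise rotation.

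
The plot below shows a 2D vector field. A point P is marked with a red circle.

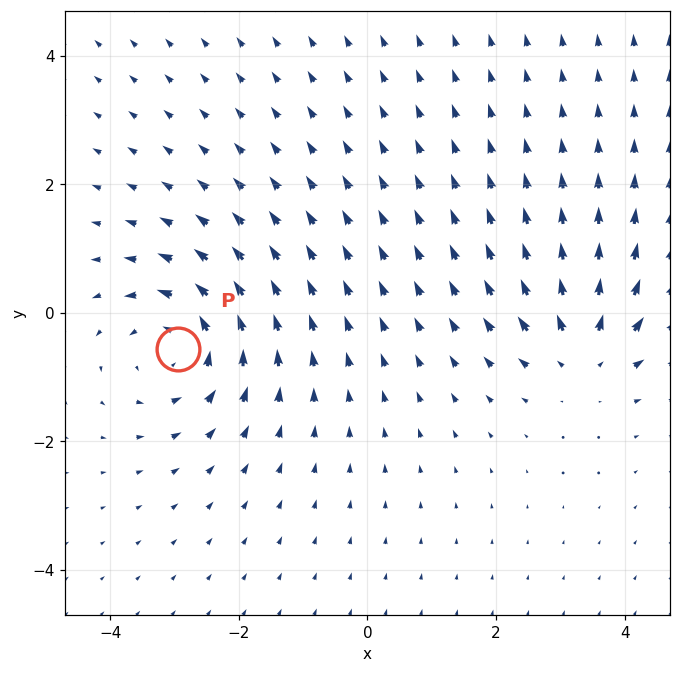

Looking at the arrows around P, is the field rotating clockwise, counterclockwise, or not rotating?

Near P at (-2.9, -0.6) the arrows circulate counterclockwise. The curl (z-component) there is about +4; positive curl means counterclockwise rotation.

counterclockwise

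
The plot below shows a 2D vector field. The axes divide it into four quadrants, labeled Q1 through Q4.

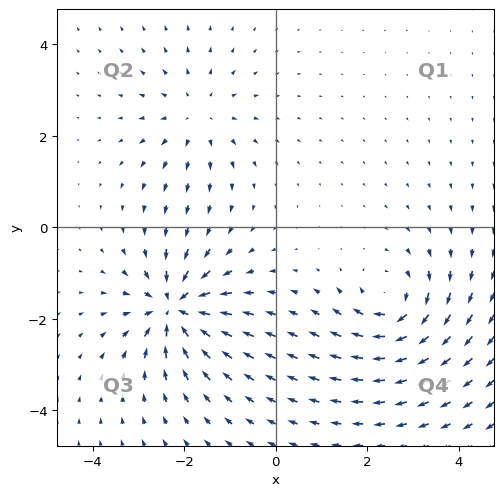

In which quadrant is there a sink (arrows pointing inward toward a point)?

Q3

The sink sits at approximately (-2.2, -1.8), which lies in quadrant Q3. The divergence there is about -5, negative as expected for a sink.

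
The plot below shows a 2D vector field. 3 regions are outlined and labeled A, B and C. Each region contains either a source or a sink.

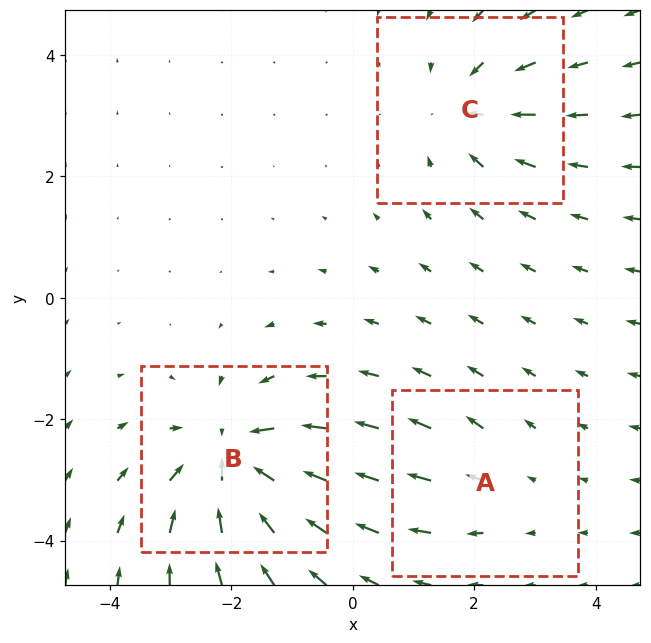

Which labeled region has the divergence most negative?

B

Divergence at each region's feature centre — A: about +2, B: about -6, C: about -4. Region B is most negative.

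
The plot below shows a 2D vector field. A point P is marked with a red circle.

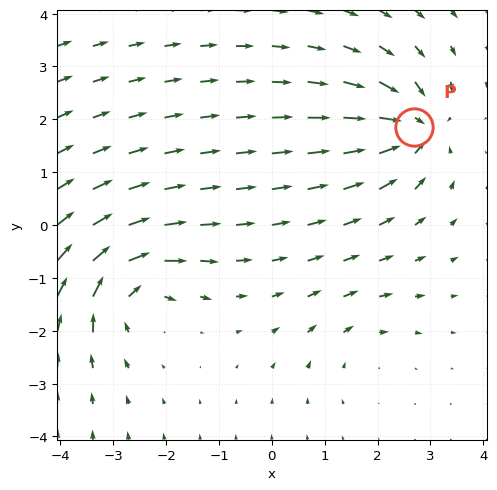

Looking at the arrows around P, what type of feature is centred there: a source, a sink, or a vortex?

At P (2.7, 1.9) the arrows converge inward. Divergence about -7, curl ≈0 — negative divergence with near-zero curl is a sink.

sink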